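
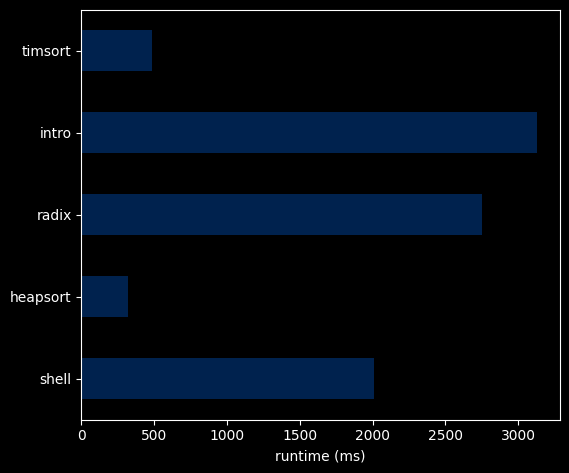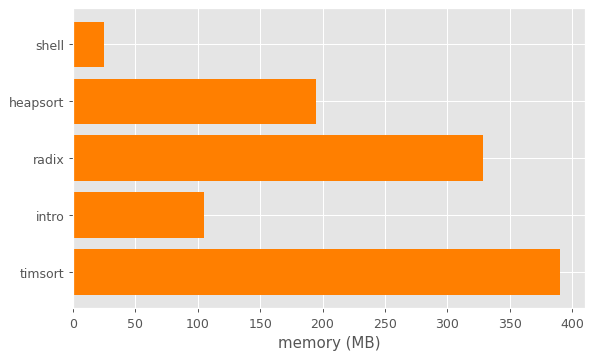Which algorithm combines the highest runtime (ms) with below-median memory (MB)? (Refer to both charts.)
Chart 2 median memory (MB) ≈ 200; below-median algorithms: shell, intro. Among those, intro has the highest runtime (ms) (≈ 3000).

intro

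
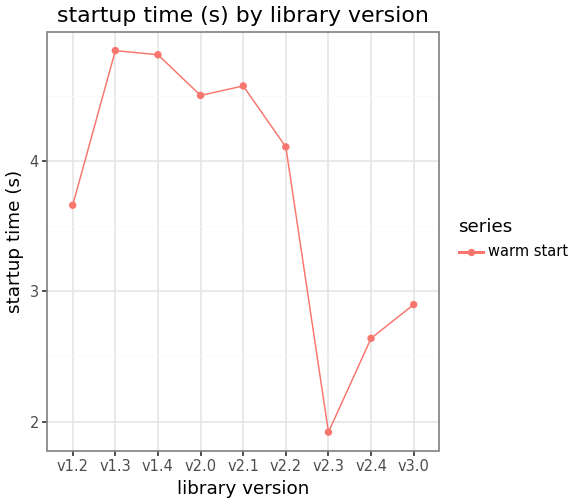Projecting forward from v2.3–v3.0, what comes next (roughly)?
≈ 3.5

Last three: 2.0, 2.5, 3.0 → slope ≈ 0.5/step → next ≈ 3.5.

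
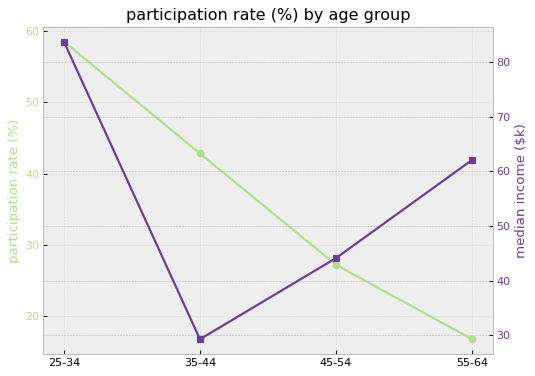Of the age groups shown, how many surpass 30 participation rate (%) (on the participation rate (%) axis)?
Above 30: 25-34, 35-44.

2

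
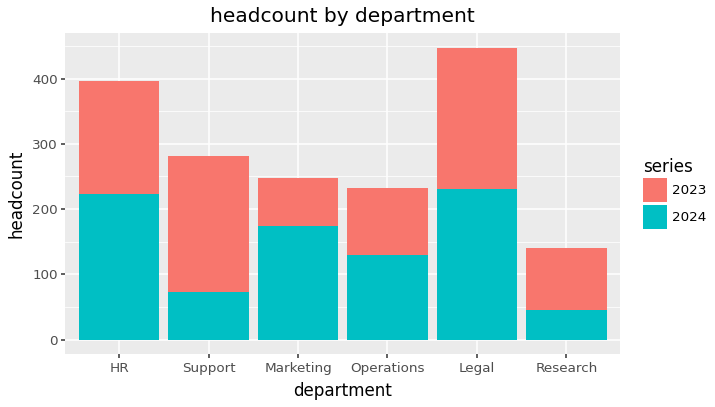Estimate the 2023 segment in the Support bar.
2023 top ≈ 300, bottom ≈ 50; segment ≈ 250.

≈ 250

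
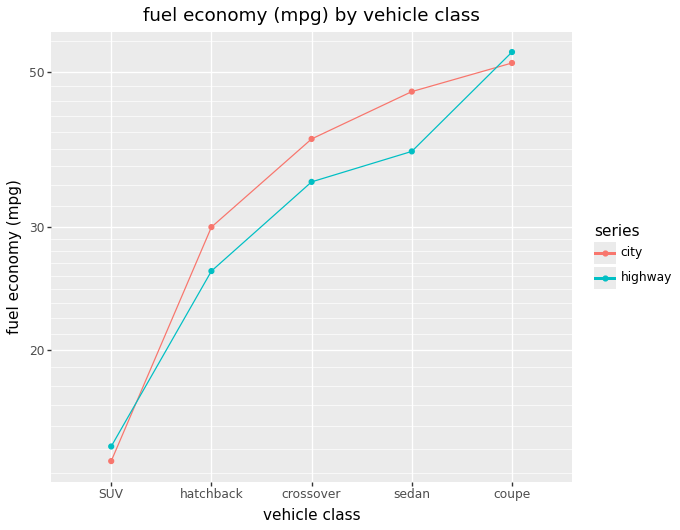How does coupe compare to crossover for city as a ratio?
coupe ≈ 50, crossover ≈ 40; 50/40 ≈ 1.25.

≈ 1.25×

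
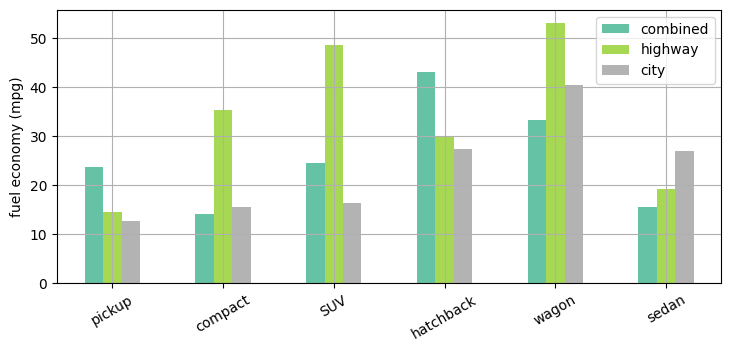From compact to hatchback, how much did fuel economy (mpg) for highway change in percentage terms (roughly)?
compact ≈ 35, hatchback ≈ 30; (30 − 35) / 35 ≈ -14.3%.

≈ -14.3%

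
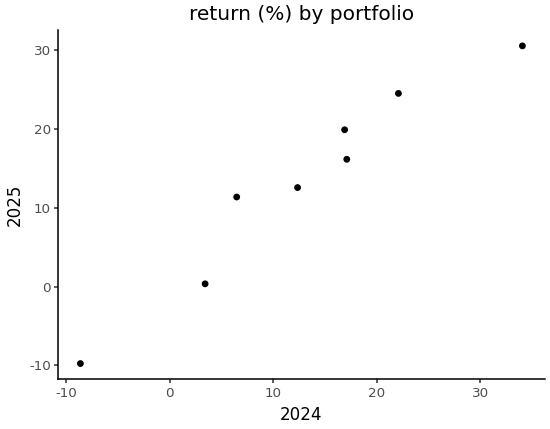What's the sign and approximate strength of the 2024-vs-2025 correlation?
Points are positively correlated; strong (|r| ≈ 1.0).

positive, strong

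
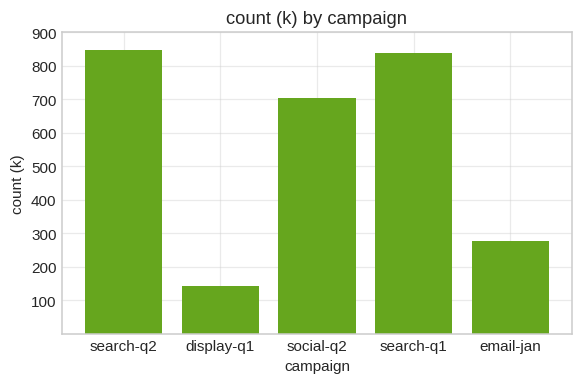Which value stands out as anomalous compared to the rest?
display-q1

display-q1 ≈ 100; the rest sit between ≈ 300 and ≈ 800.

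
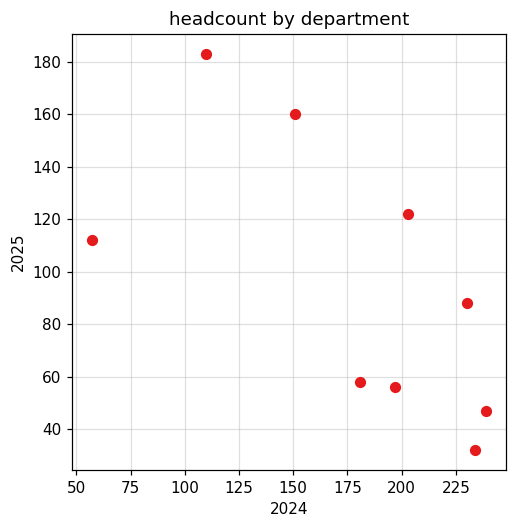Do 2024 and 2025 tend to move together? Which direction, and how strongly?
Points are negatively correlated; moderate (|r| ≈ 0.6).

negative, moderate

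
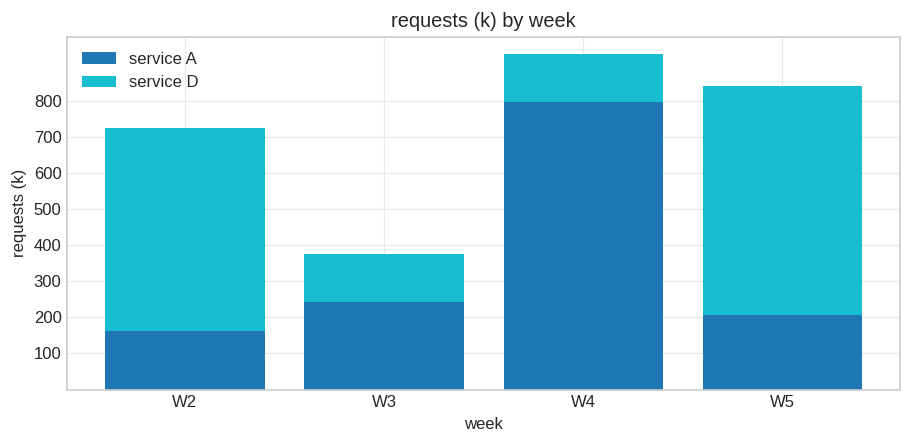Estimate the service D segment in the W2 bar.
service D top ≈ 700, bottom ≈ 200; segment ≈ 500.

≈ 500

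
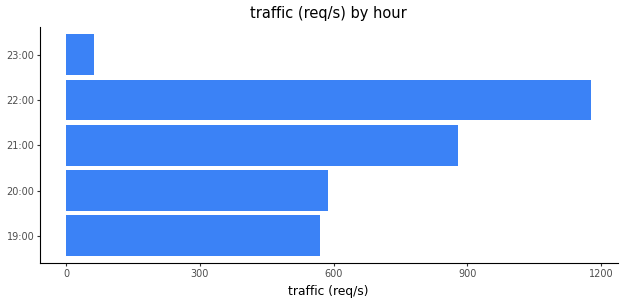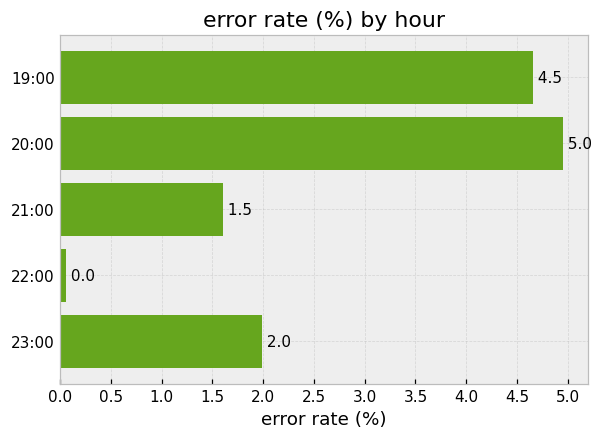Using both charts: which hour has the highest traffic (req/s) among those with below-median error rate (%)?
22:00

Chart 2 median error rate (%) ≈ 2; below-median hours: 21:00, 22:00. Among those, 22:00 has the highest traffic (req/s) (≈ 1200).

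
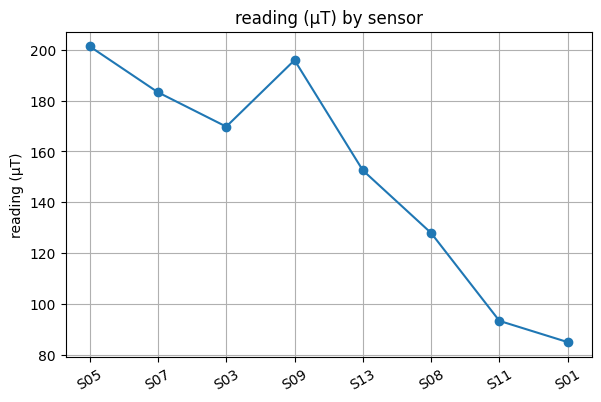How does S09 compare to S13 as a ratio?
S09 ≈ 200, S13 ≈ 150; 200/150 ≈ 1.33.

≈ 1.33×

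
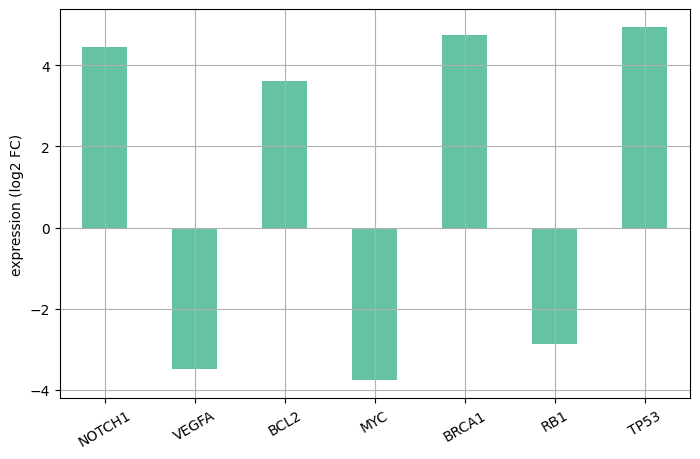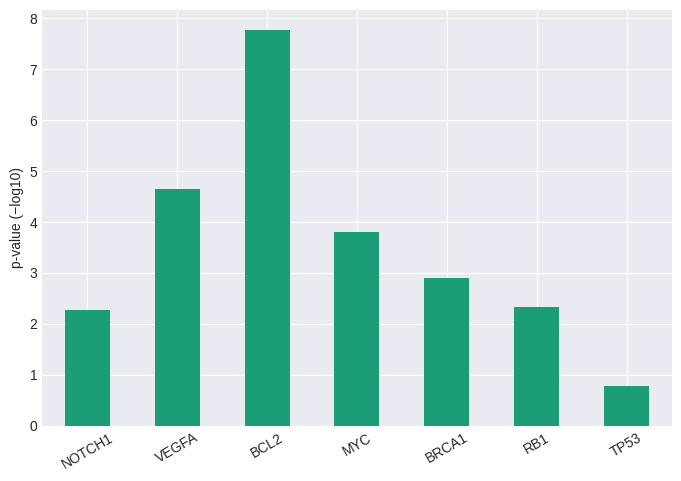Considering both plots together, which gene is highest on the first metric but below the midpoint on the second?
TP53

Chart 2 median p-value (−log10) ≈ 3; below-median genes: NOTCH1, RB1, TP53. Among those, TP53 has the highest expression (log2 FC) (≈ 5).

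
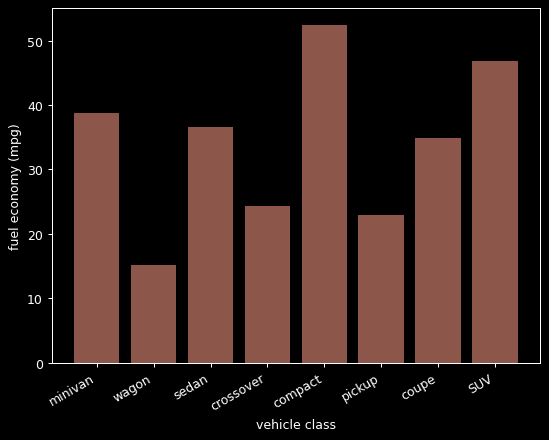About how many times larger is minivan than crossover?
minivan ≈ 40, crossover ≈ 25; 40/25 ≈ 1.6.

≈ 1.6×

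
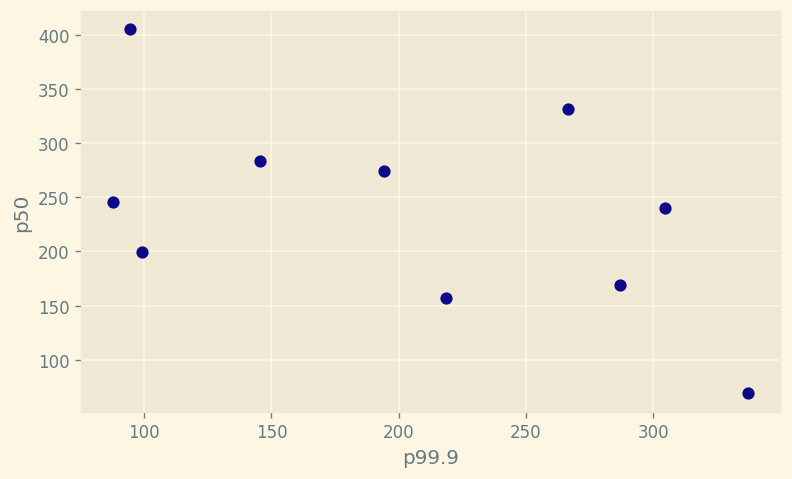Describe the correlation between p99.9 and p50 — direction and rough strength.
negative, moderate

Points are negatively correlated; moderate (|r| ≈ 0.5).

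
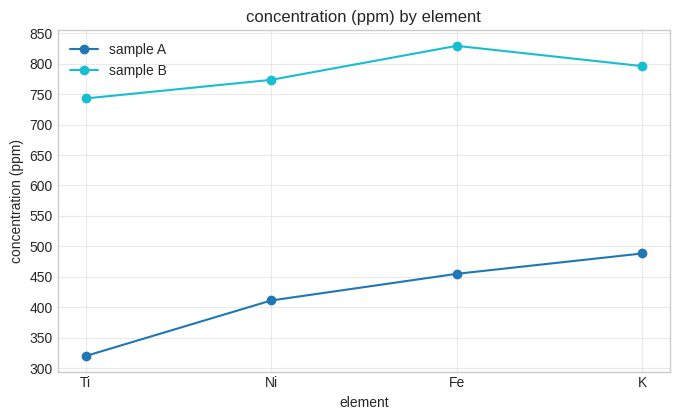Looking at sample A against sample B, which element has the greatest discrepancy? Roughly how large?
Ti, ≈ 450 ppm

Ti: sample A ≈ 300, sample B ≈ 750 → gap ≈ 450. Next-largest (Fe) is only ≈ 400.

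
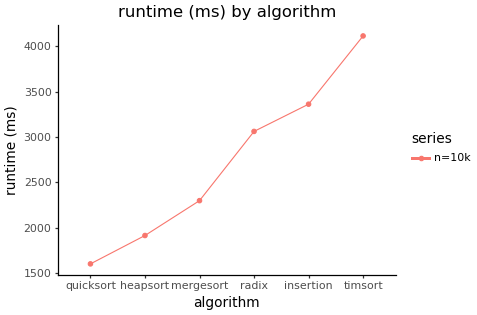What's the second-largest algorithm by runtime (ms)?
insertion

Top 3: timsort ≈ 4000, insertion ≈ 3500, radix ≈ 3000.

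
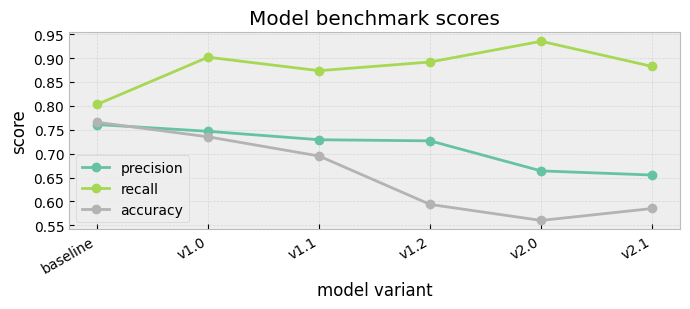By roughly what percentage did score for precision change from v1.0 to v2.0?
≈ -13.3%

v1.0 ≈ 0.75, v2.0 ≈ 0.65; (0.65 − 0.75) / 0.75 ≈ -13.3%.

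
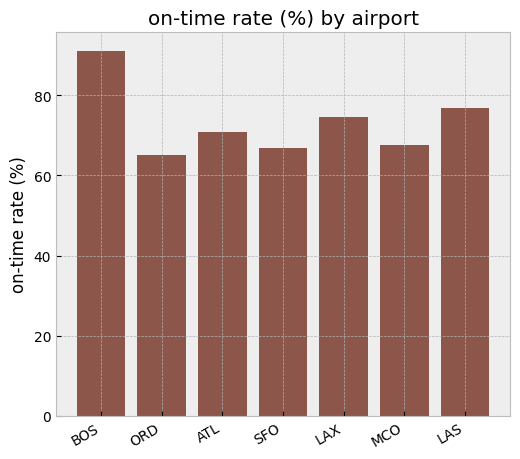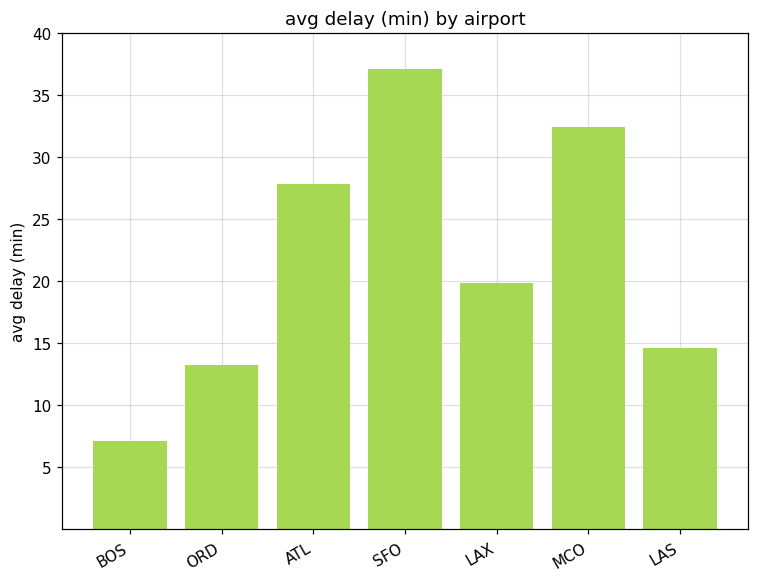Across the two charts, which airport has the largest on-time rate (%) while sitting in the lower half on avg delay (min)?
Chart 2 median avg delay (min) ≈ 20; below-median airports: BOS, ORD, LAS. Among those, BOS has the highest on-time rate (%) (≈ 90).

BOS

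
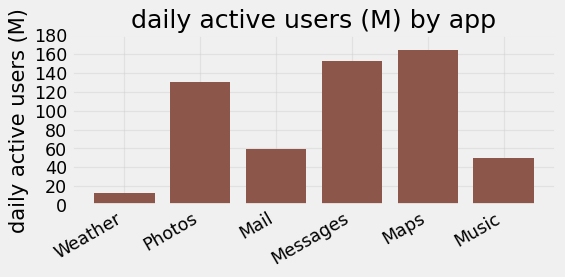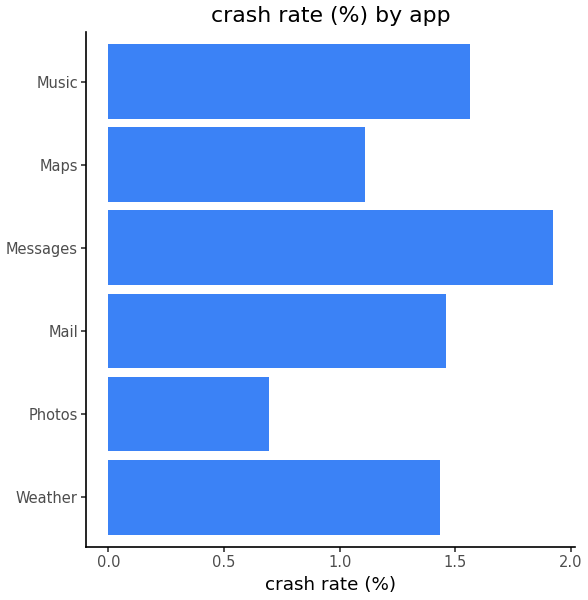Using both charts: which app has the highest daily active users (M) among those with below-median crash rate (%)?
Maps

Chart 2 median crash rate (%) ≈ 1.4; below-median apps: Weather, Photos, Maps. Among those, Maps has the highest daily active users (M) (≈ 160).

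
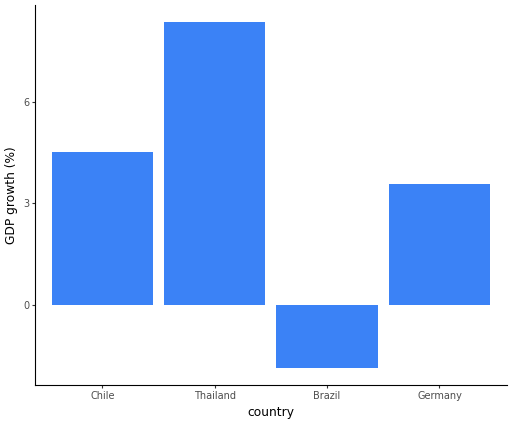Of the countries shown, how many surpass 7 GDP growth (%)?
1

Above 7: Thailand.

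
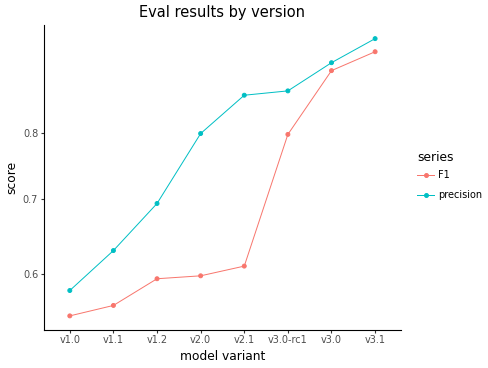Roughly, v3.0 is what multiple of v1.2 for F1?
≈ 1.5×

v3.0 ≈ 0.90, v1.2 ≈ 0.60; 0.90/0.60 ≈ 1.5.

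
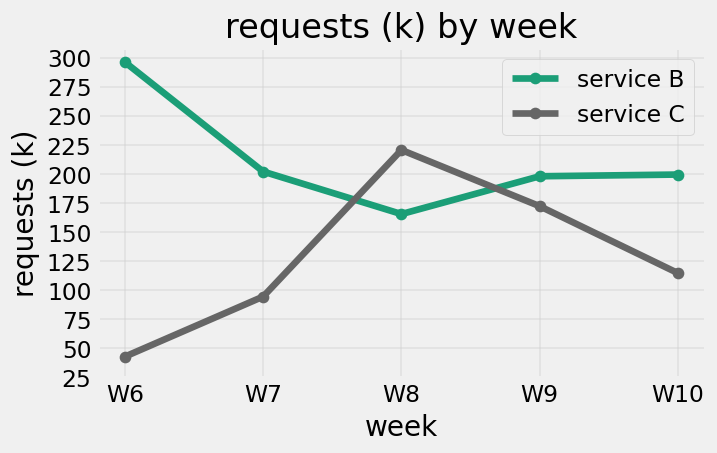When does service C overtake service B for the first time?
W8

W7: service C ≈ 100 vs service B ≈ 200 (not yet); W8: service C ≈ 225 vs service B ≈ 175 (first crossover).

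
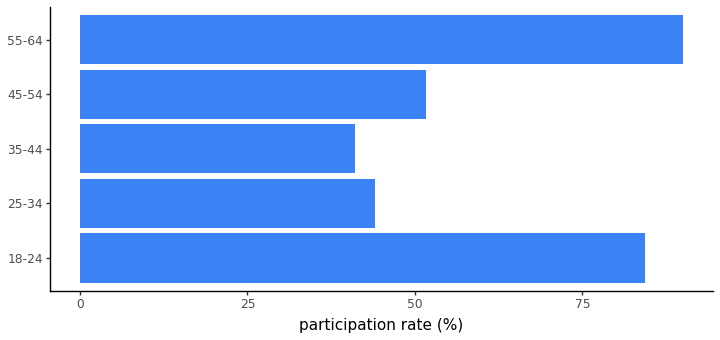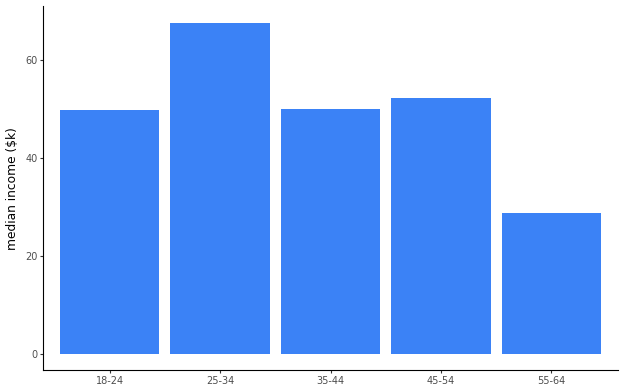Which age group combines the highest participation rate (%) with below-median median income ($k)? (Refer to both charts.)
Chart 2 median median income ($k) ≈ 50; below-median age groups: 18-24, 55-64. Among those, 55-64 has the highest participation rate (%) (≈ 90).

55-64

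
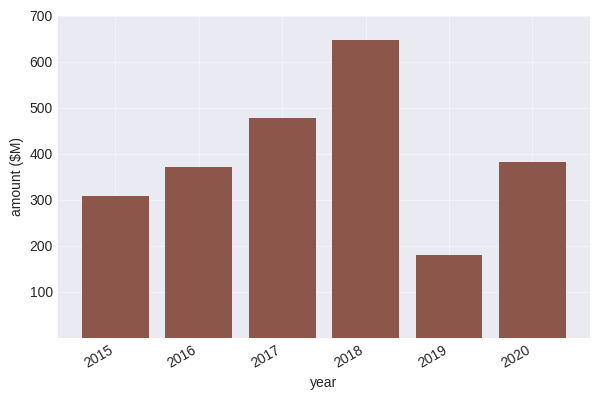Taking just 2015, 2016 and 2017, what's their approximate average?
≈ 400

(300 + 400 + 500) / 3 ≈ 400.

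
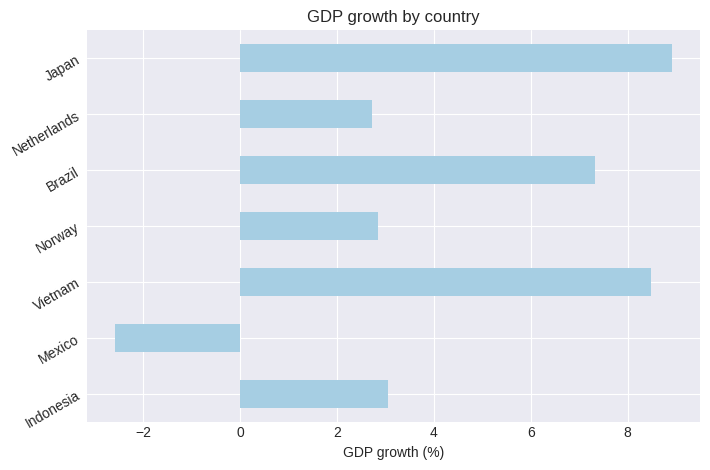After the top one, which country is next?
Top 3: Japan ≈ 9, Vietnam ≈ 8, Brazil ≈ 7.

Vietnam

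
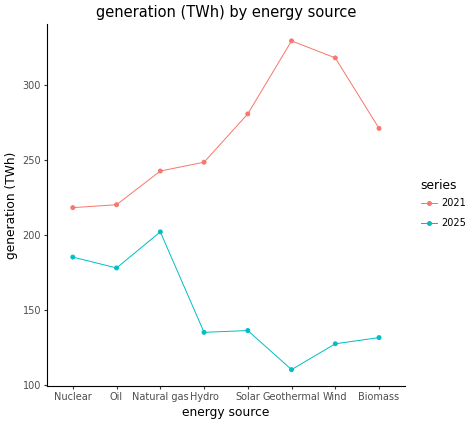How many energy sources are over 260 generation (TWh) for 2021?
4

Above 260: Solar, Geothermal, Wind, Biomass.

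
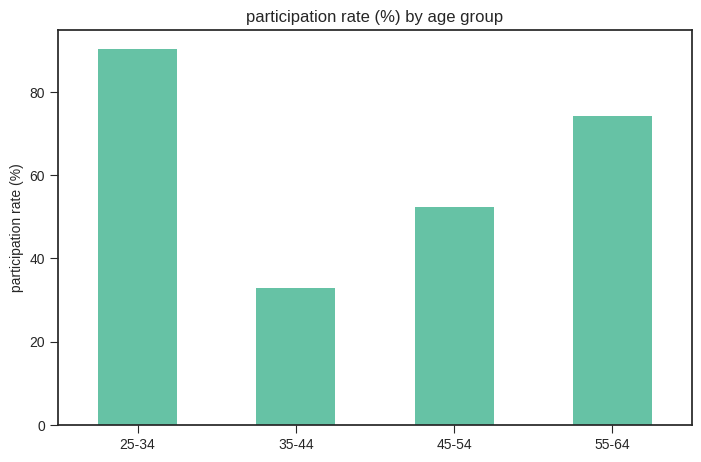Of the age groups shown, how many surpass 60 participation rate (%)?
2

Above 60: 25-34, 55-64.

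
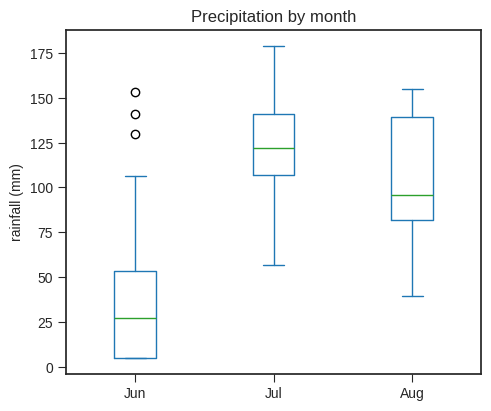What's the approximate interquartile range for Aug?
≈ 60

Q3 ≈ 140, Q1 ≈ 80; IQR ≈ 60.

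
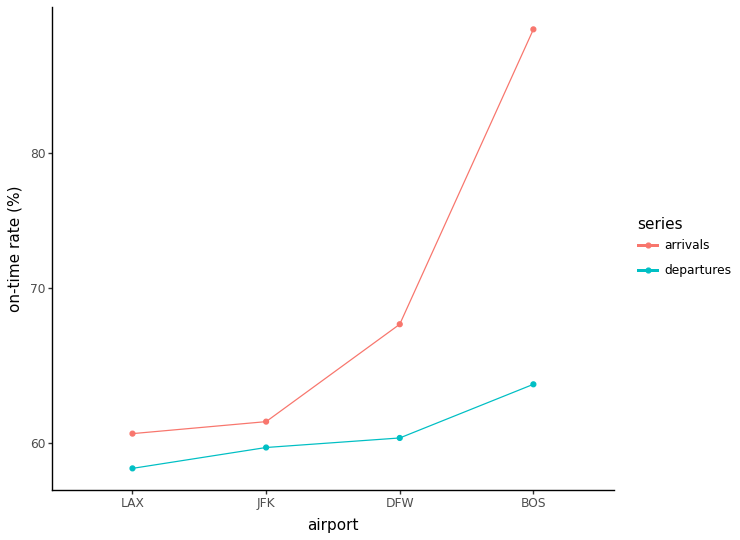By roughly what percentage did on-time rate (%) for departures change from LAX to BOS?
≈ +8.3%

LAX ≈ 60, BOS ≈ 65; (65 − 60) / 60 ≈ +8.3%.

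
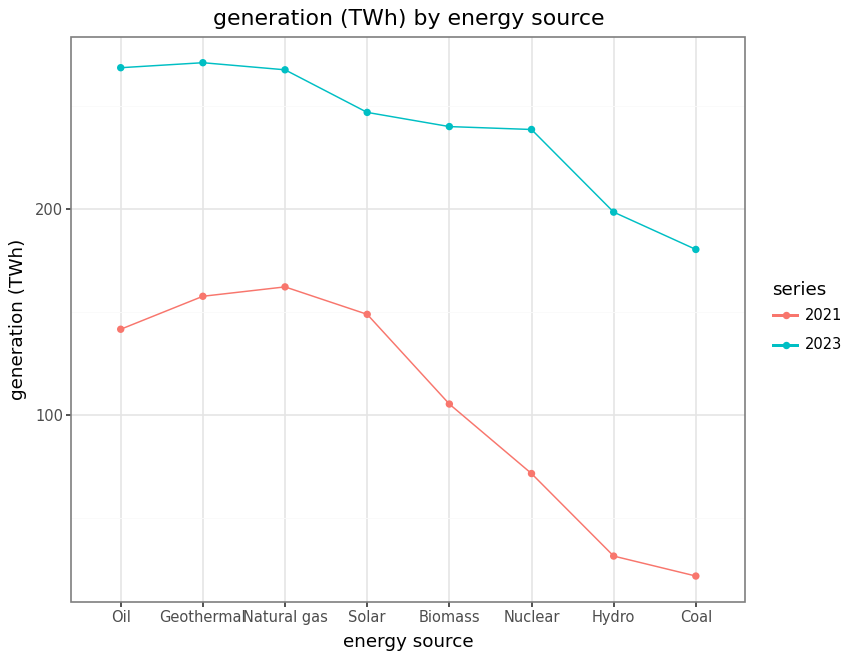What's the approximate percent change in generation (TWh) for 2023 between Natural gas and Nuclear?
≈ -9.1%

Natural gas ≈ 275, Nuclear ≈ 250; (250 − 275) / 275 ≈ -9.1%.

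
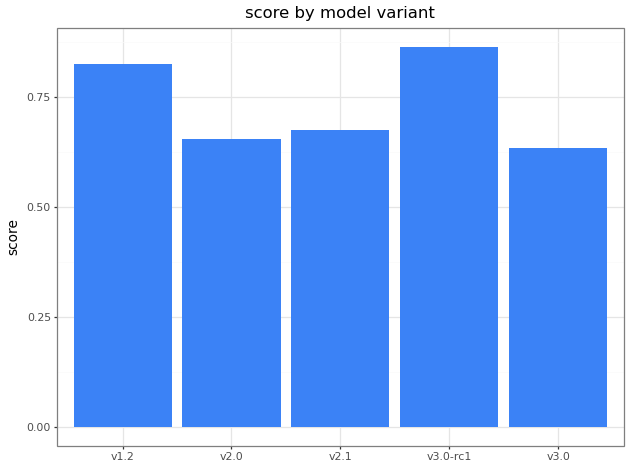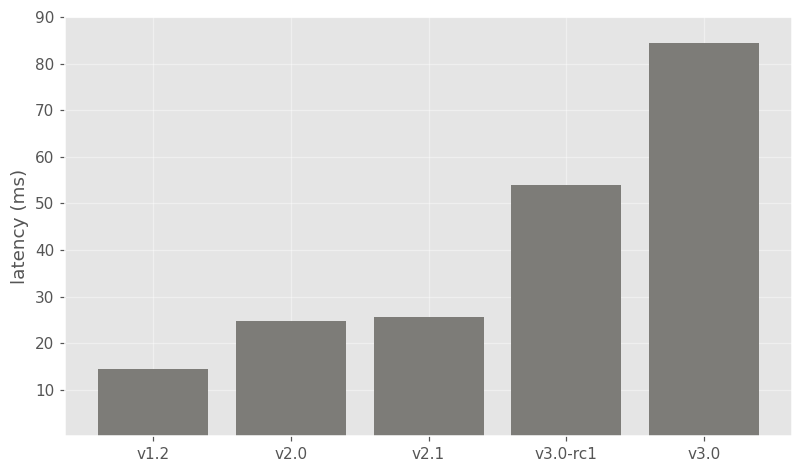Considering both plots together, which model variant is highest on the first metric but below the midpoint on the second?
Chart 2 median latency (ms) ≈ 30; below-median model variants: v1.2, v2.0. Among those, v1.2 has the highest score (≈ 0.8).

v1.2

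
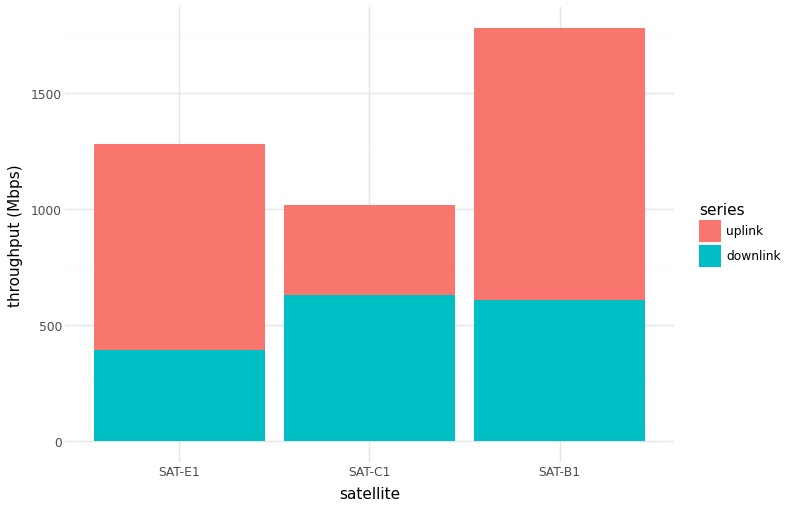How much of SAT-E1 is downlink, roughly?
downlink top ≈ 400, bottom ≈ 0; segment ≈ 400.

≈ 400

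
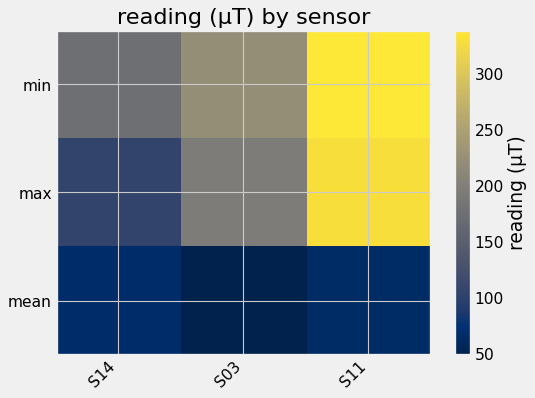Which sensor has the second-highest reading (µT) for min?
S03

Top 3 for min: S11 ≈ 350, S03 ≈ 225, S14 ≈ 175.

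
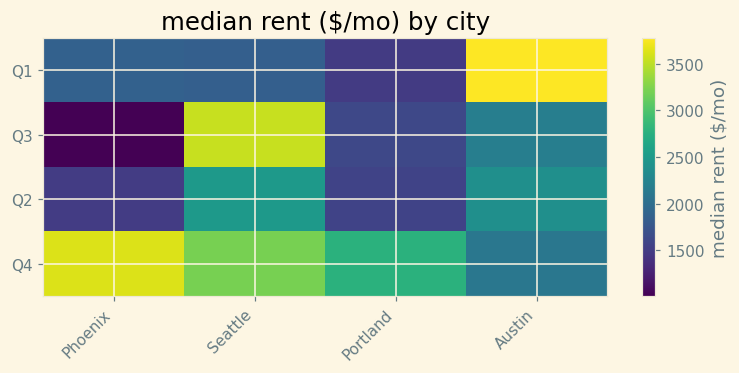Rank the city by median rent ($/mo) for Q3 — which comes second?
Austin

Top 3 for Q3: Seattle ≈ 3500, Austin ≈ 2000, Portland ≈ 1500.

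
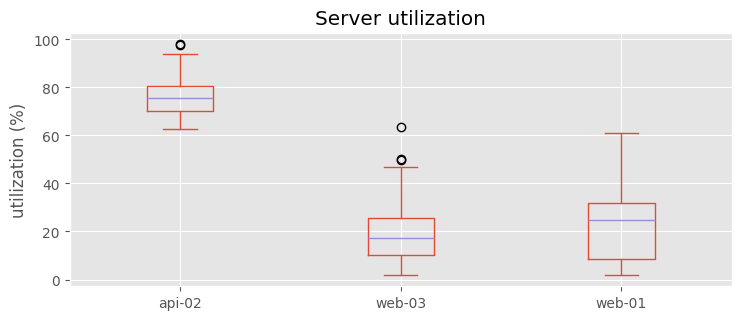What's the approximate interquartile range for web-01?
≈ 20

Q3 ≈ 30, Q1 ≈ 10; IQR ≈ 20.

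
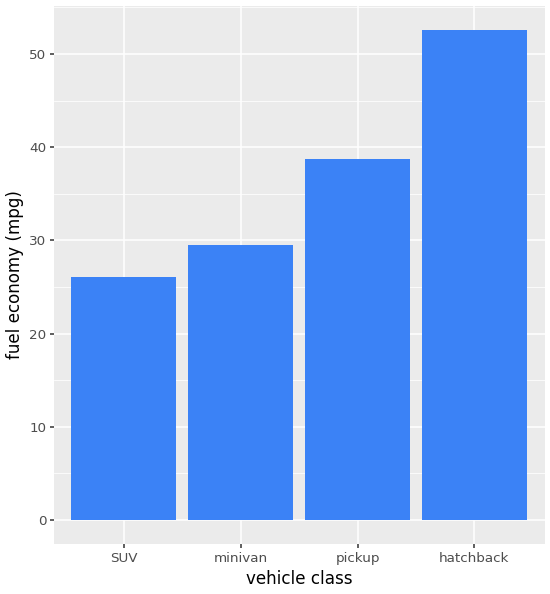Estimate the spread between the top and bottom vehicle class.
Max hatchback ≈ 55, min SUV ≈ 25; range ≈ 30.

≈ 30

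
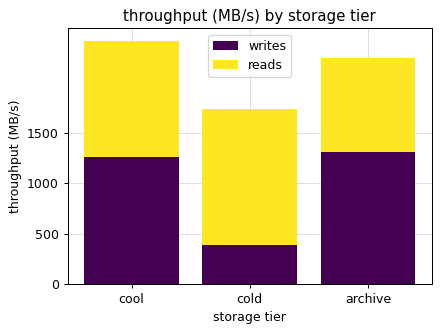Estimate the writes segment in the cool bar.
≈ 1500

writes top ≈ 1500, bottom ≈ 0; segment ≈ 1500.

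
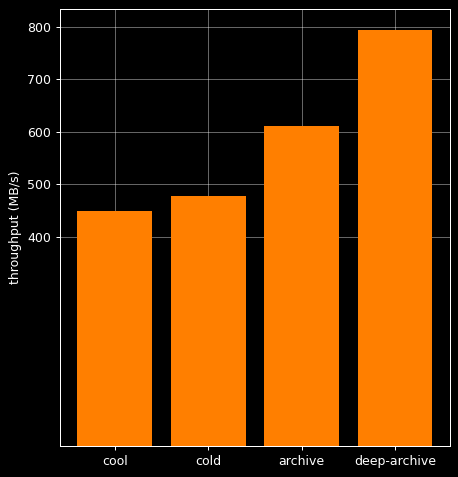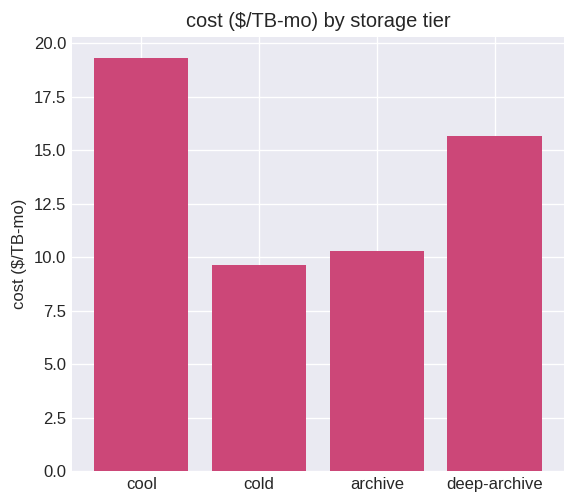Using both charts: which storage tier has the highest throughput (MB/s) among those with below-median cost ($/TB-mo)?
archive

Chart 2 median cost ($/TB-mo) ≈ 12; below-median storage tiers: cold, archive. Among those, archive has the highest throughput (MB/s) (≈ 600).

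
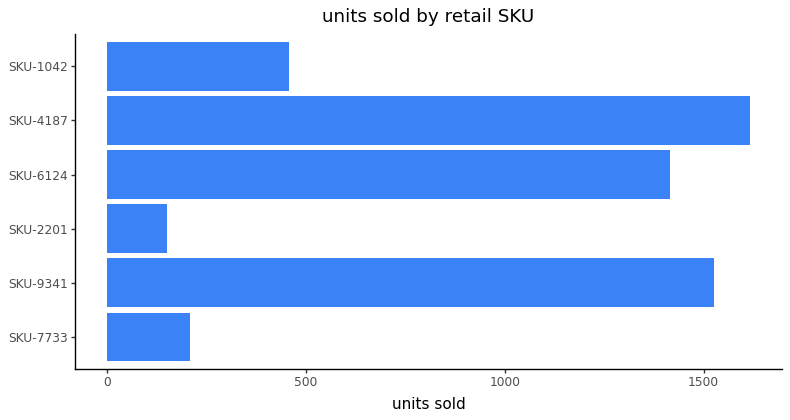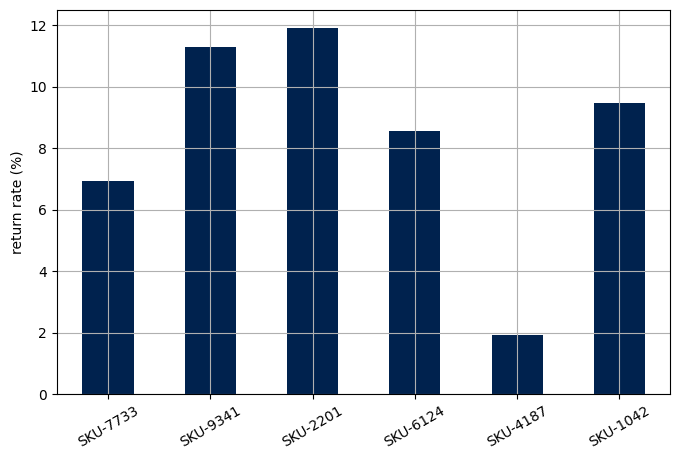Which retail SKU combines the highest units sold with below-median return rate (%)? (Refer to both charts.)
Chart 2 median return rate (%) ≈ 10; below-median retail SKUs: SKU-7733, SKU-6124, SKU-4187. Among those, SKU-4187 has the highest units sold (≈ 1600).

SKU-4187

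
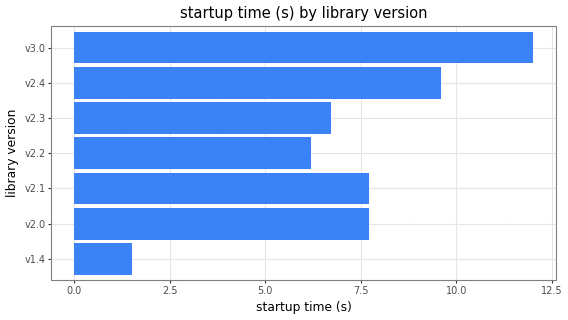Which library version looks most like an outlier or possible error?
v1.4 ≈ 2; the rest sit between ≈ 6 and ≈ 12.

v1.4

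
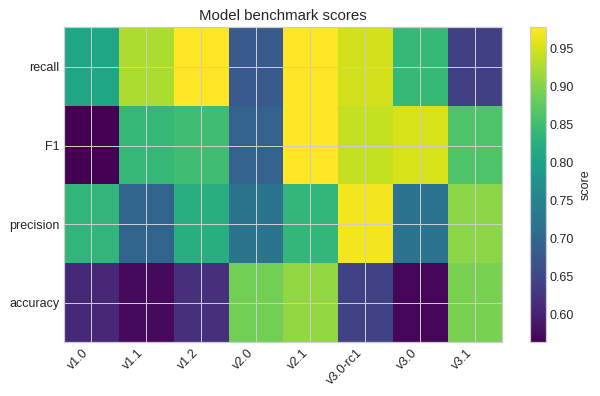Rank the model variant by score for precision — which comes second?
Top 3 for precision: v3.0-rc1 ≈ 0.95, v3.1 ≈ 0.90, v2.1 ≈ 0.85.

v3.1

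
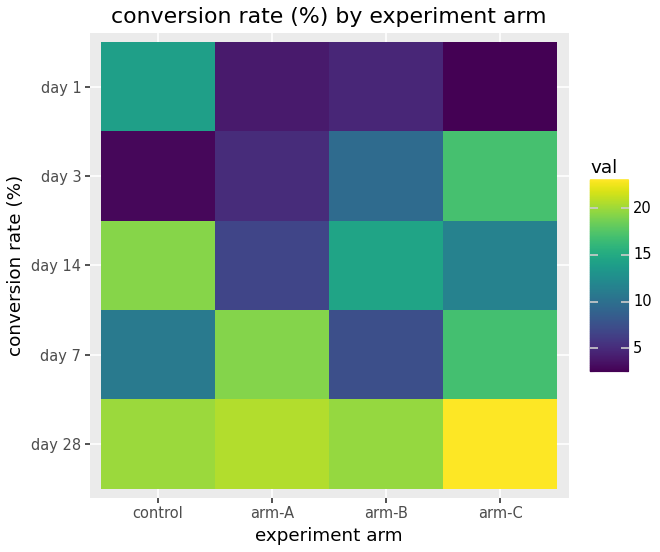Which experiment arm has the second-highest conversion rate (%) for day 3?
arm-B

Top 3 for day 3: arm-C ≈ 18, arm-B ≈ 10, arm-A ≈ 4.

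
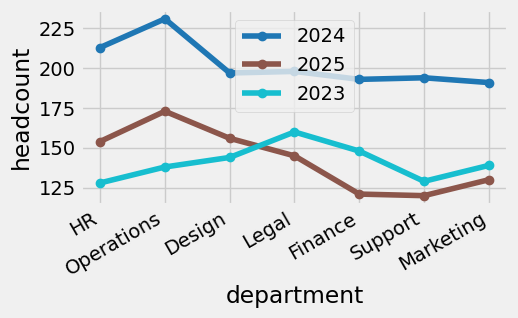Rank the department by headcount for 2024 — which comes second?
HR

Top 3 for 2024: Operations ≈ 230, HR ≈ 210, Legal ≈ 200.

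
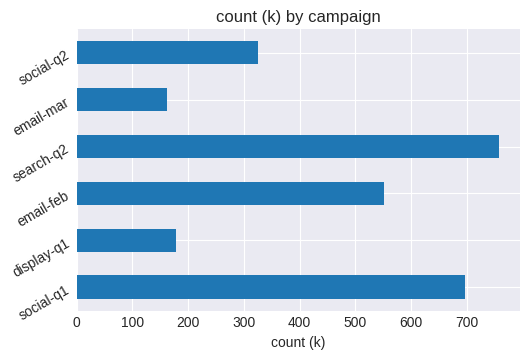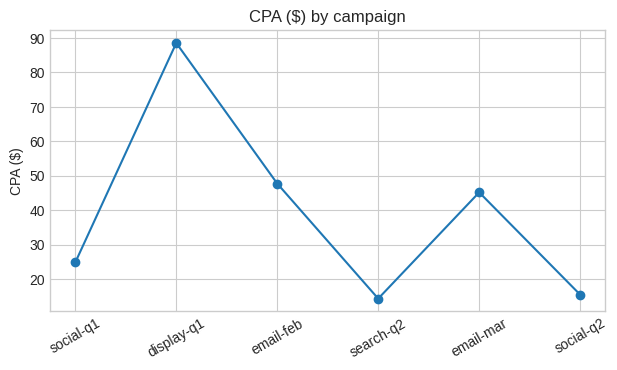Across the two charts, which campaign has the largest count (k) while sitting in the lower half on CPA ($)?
Chart 2 median CPA ($) ≈ 40; below-median campaigns: social-q1, search-q2, social-q2. Among those, search-q2 has the highest count (k) (≈ 800).

search-q2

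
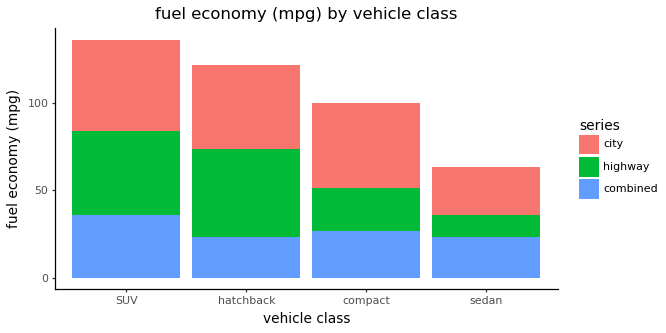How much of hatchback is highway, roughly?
≈ 60

highway top ≈ 80, bottom ≈ 20; segment ≈ 60.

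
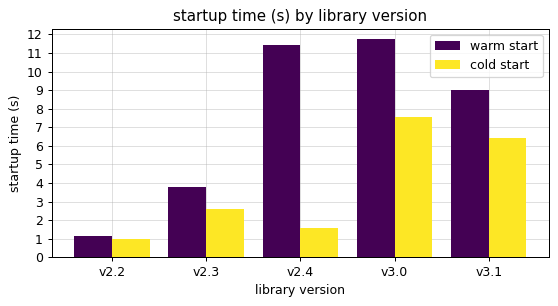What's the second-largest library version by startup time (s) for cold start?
v3.1

Top 3 for cold start: v3.0 ≈ 8, v3.1 ≈ 6, v2.3 ≈ 3.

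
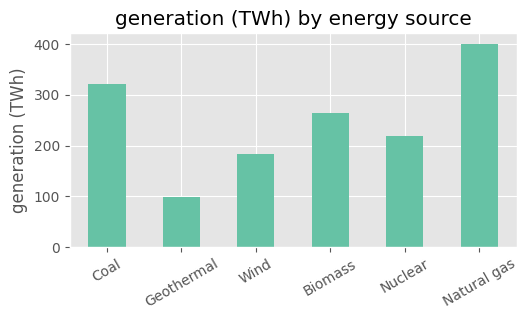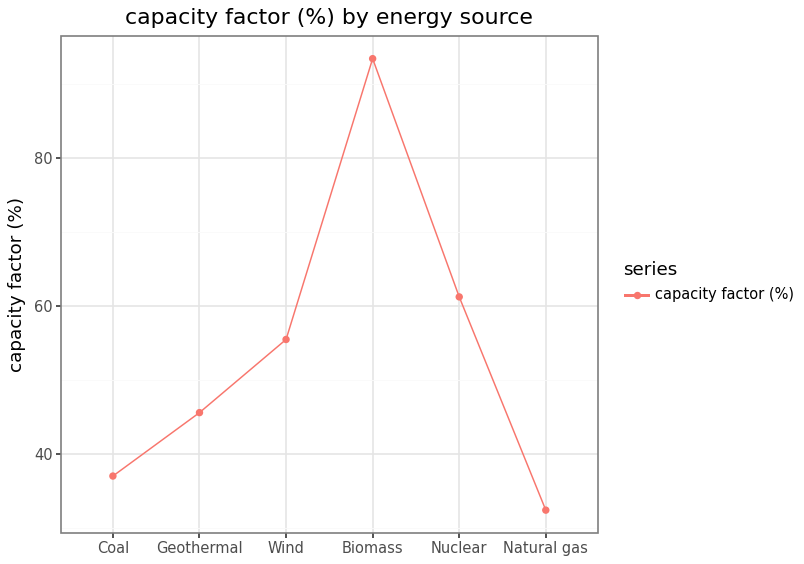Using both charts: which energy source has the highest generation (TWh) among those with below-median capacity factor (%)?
Natural gas

Chart 2 median capacity factor (%) ≈ 50; below-median energy sources: Coal, Geothermal, Natural gas. Among those, Natural gas has the highest generation (TWh) (≈ 400).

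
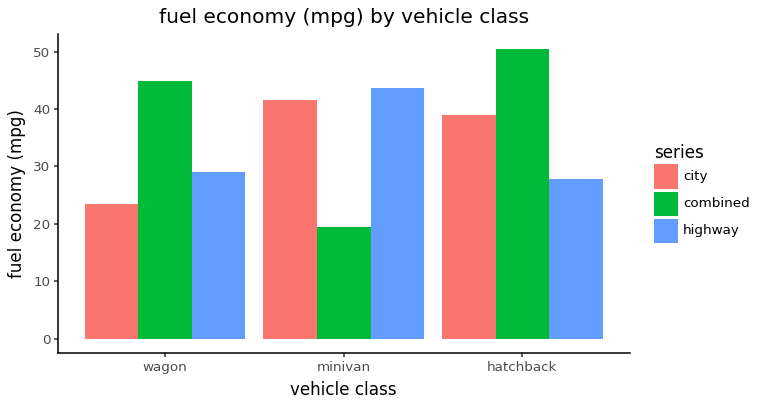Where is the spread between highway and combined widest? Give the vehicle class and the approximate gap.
minivan: highway ≈ 45, combined ≈ 20 → gap ≈ 25. Next-largest (hatchback) is only ≈ 20.

minivan, ≈ 25 mpg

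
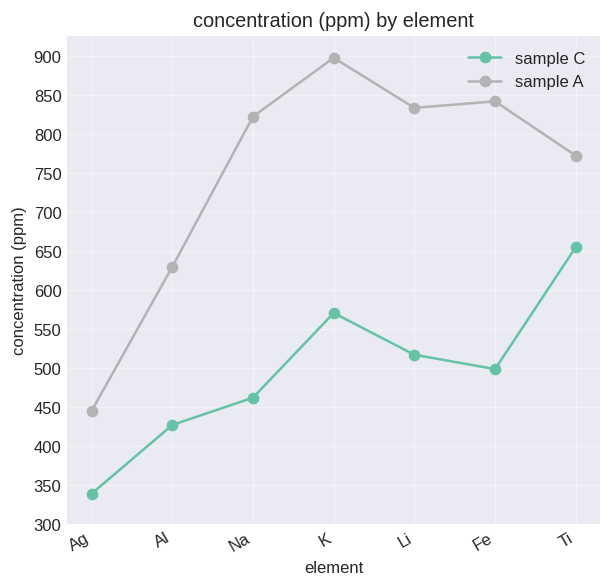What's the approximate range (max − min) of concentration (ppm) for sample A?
Max K ≈ 900, min Ag ≈ 450; range ≈ 450.

≈ 450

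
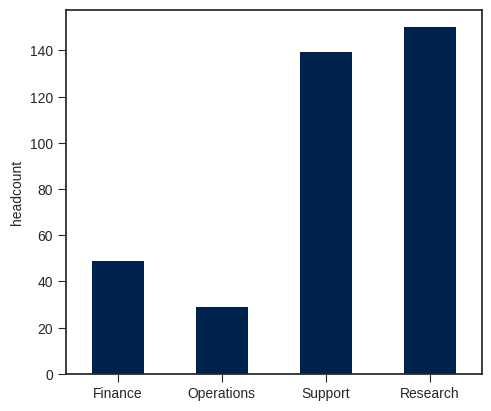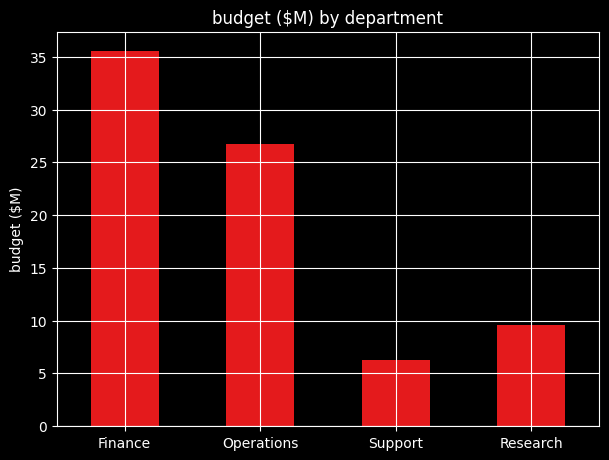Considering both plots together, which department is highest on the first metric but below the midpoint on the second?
Research

Chart 2 median budget ($M) ≈ 20; below-median departments: Support, Research. Among those, Research has the highest headcount (≈ 160).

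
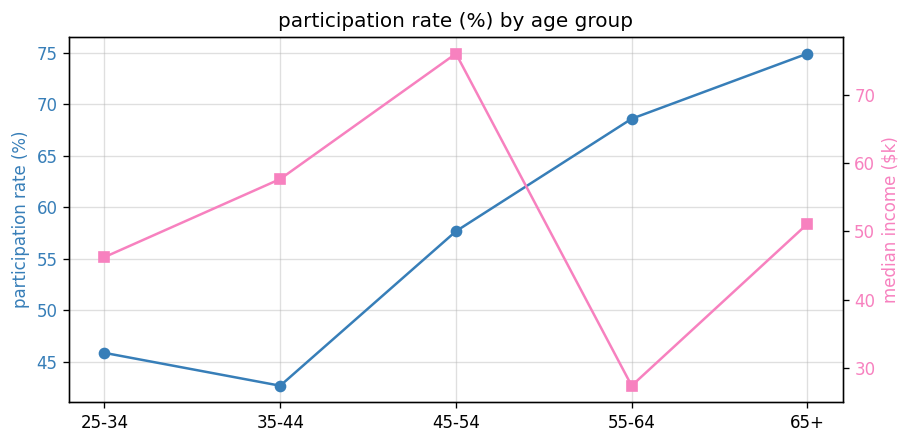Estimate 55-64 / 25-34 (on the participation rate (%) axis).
≈ 1.56×

55-64 ≈ 70, 25-34 ≈ 45; 70/45 ≈ 1.56.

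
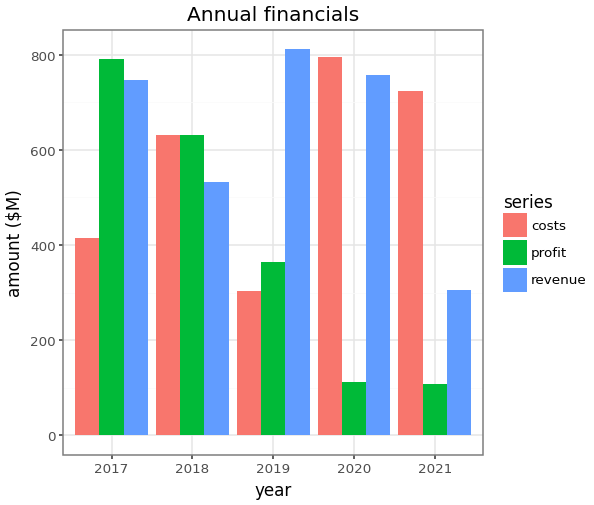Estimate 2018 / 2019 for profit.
2018 ≈ 600, 2019 ≈ 400; 600/400 ≈ 1.5.

≈ 1.5×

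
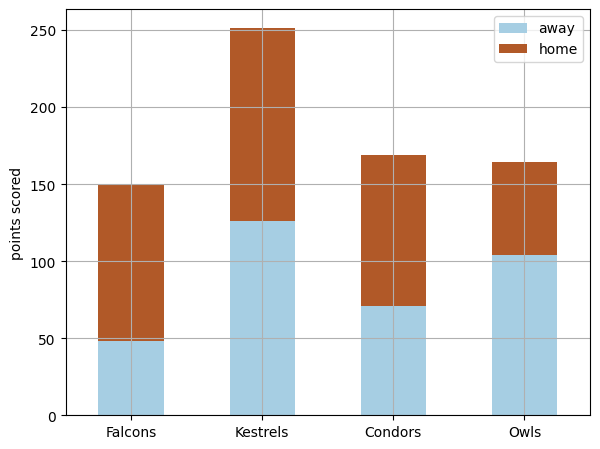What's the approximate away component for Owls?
away top ≈ 100, bottom ≈ 0; segment ≈ 100.

≈ 100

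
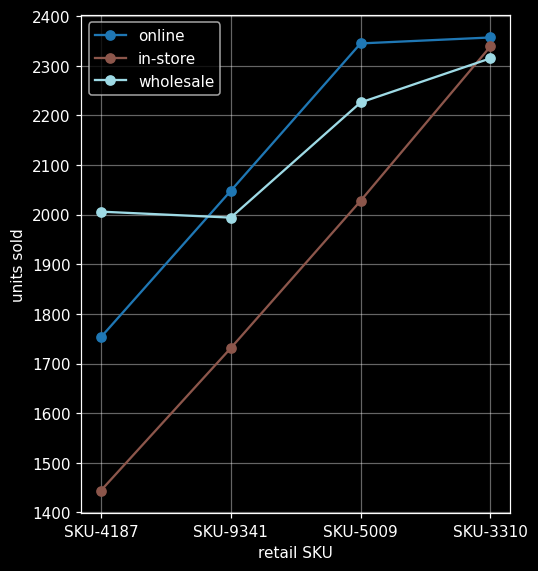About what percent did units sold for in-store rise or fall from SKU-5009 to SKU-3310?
SKU-5009 ≈ 2000, SKU-3310 ≈ 2300; (2300 − 2000) / 2000 ≈ +15%.

≈ +15%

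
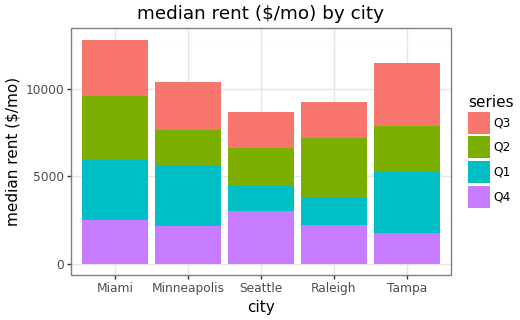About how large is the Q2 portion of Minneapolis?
Q2 top ≈ 8000, bottom ≈ 6000; segment ≈ 2000.

≈ 2000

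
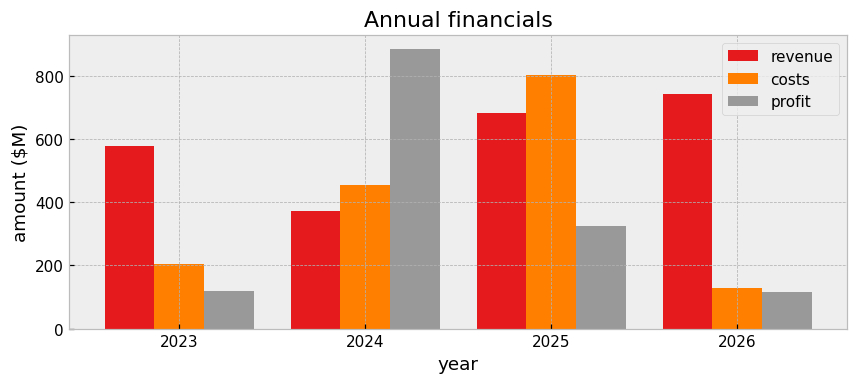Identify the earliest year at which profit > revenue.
2023: profit ≈ 100 vs revenue ≈ 600 (not yet); 2024: profit ≈ 900 vs revenue ≈ 400 (first crossover).

2024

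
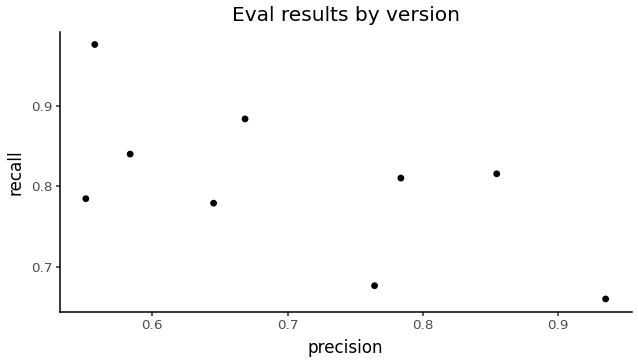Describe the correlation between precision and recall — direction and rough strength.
negative, moderate

Points are negatively correlated; moderate (|r| ≈ 0.6).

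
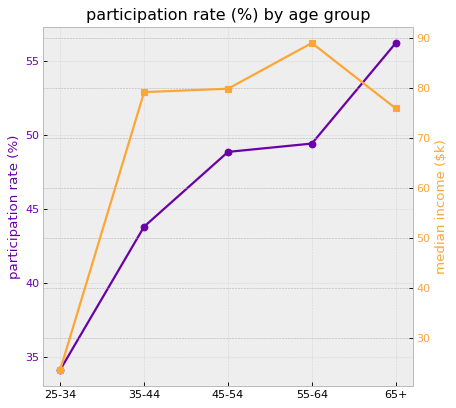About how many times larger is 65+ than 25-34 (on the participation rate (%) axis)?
65+ ≈ 56, 25-34 ≈ 34; 56/34 ≈ 1.65.

≈ 1.65×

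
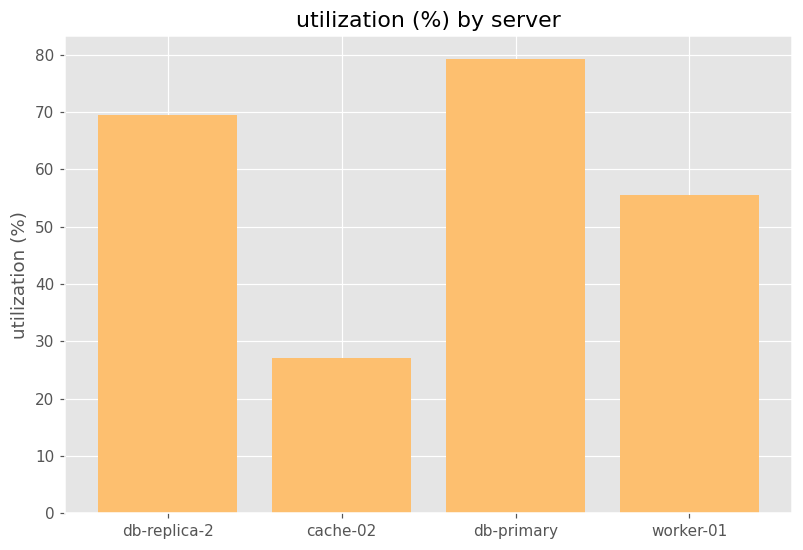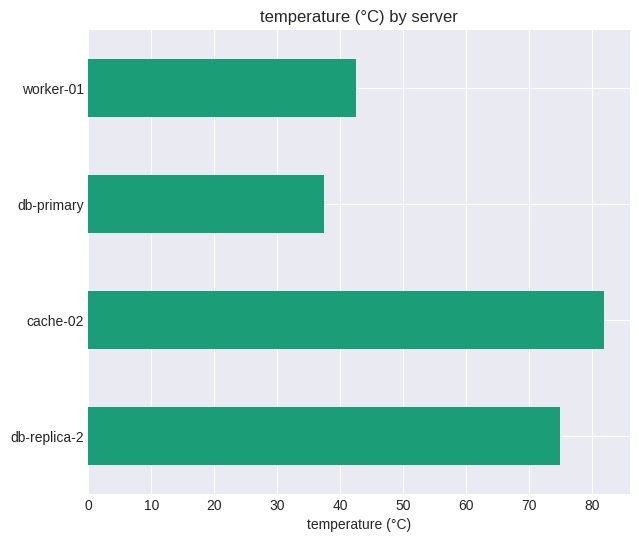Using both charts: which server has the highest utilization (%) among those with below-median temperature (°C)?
db-primary

Chart 2 median temperature (°C) ≈ 60; below-median servers: db-primary, worker-01. Among those, db-primary has the highest utilization (%) (≈ 80).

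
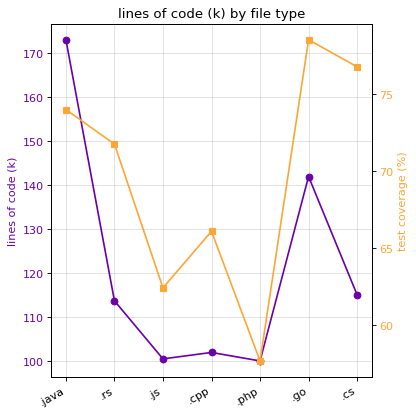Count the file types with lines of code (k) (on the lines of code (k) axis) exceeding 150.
Above 150: .java.

1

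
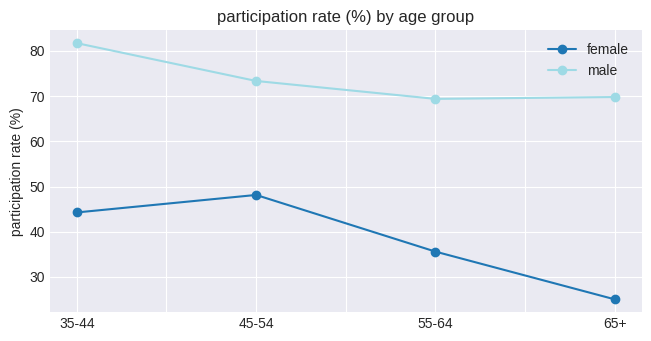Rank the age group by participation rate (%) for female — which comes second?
Top 3 for female: 45-54 ≈ 50, 35-44 ≈ 45, 55-64 ≈ 35.

35-44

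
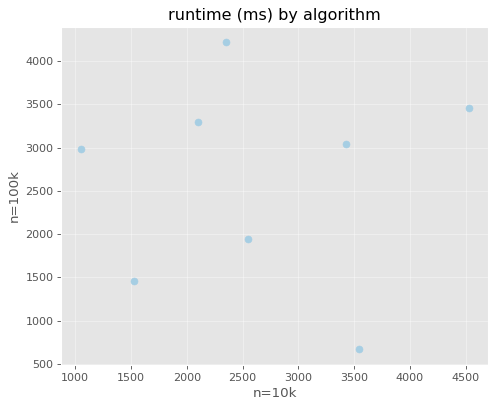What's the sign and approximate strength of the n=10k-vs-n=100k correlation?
Points are roughly uncorrelated; weak (|r| ≈ 0.0).

no clear correlation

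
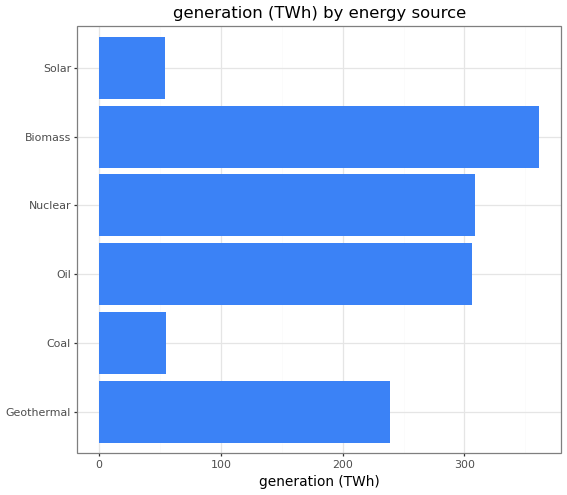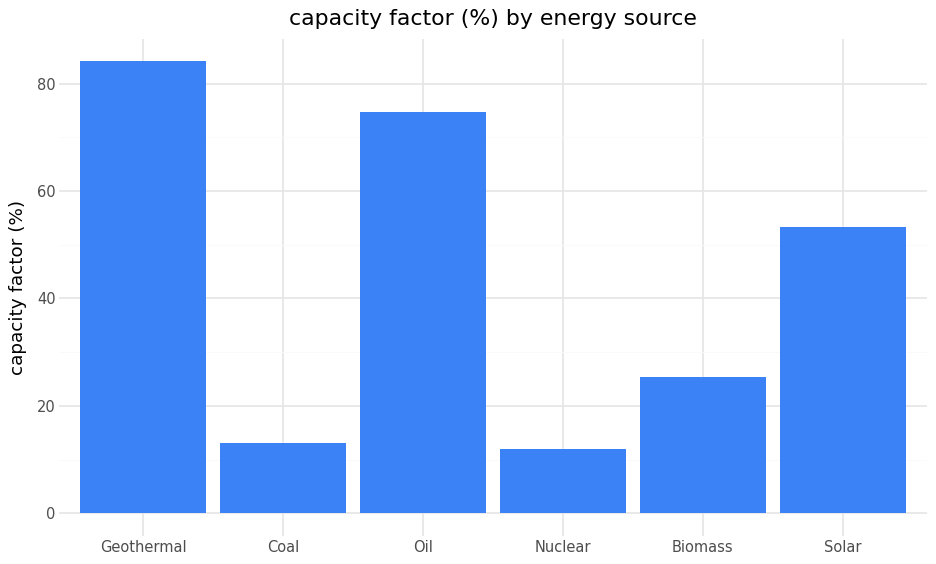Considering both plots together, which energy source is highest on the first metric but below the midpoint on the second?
Biomass

Chart 2 median capacity factor (%) ≈ 40; below-median energy sources: Coal, Nuclear, Biomass. Among those, Biomass has the highest generation (TWh) (≈ 350).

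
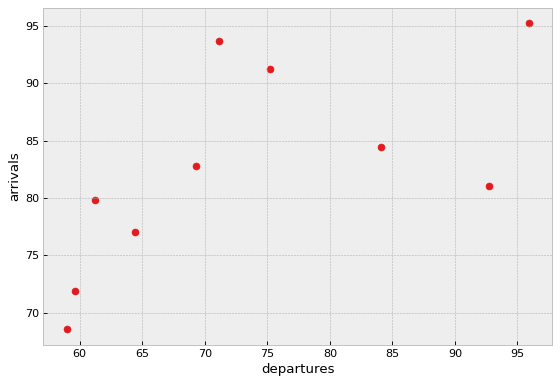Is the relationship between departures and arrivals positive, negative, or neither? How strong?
Points are positively correlated; moderate (|r| ≈ 0.6).

positive, moderate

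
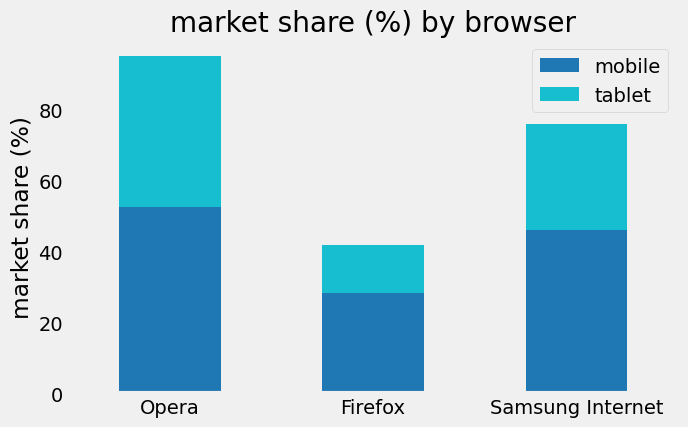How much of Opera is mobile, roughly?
≈ 50

mobile top ≈ 50, bottom ≈ 0; segment ≈ 50.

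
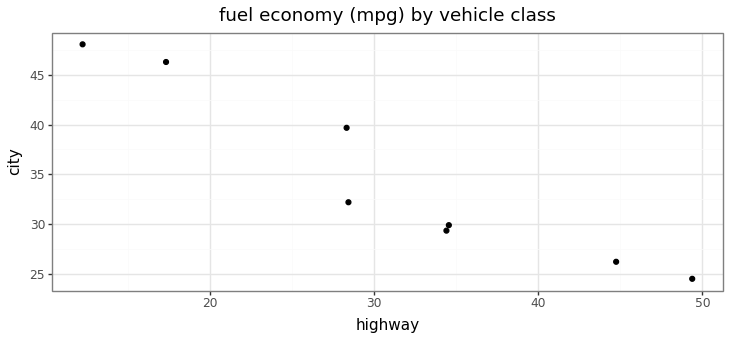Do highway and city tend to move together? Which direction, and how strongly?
negative, strong

Points are negatively correlated; strong (|r| ≈ 1.0).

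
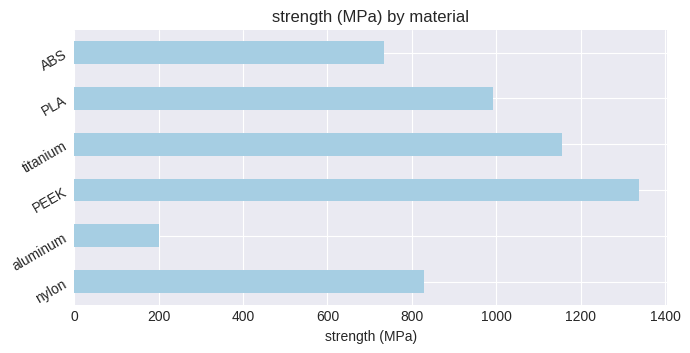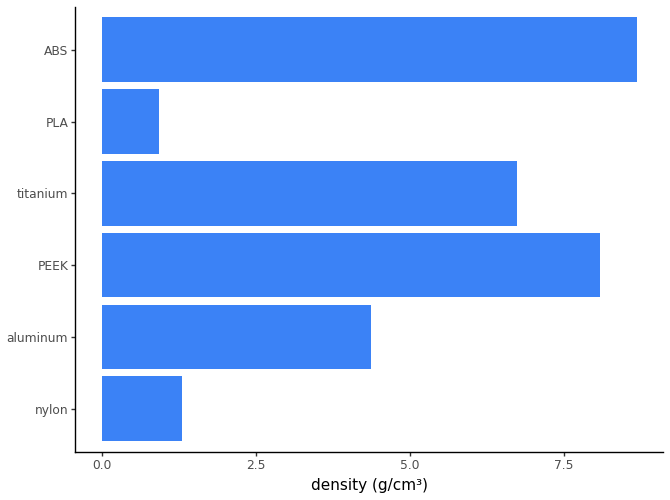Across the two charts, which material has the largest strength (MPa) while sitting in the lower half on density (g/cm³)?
Chart 2 median density (g/cm³) ≈ 6; below-median materials: nylon, aluminum, PLA. Among those, PLA has the highest strength (MPa) (≈ 1000).

PLA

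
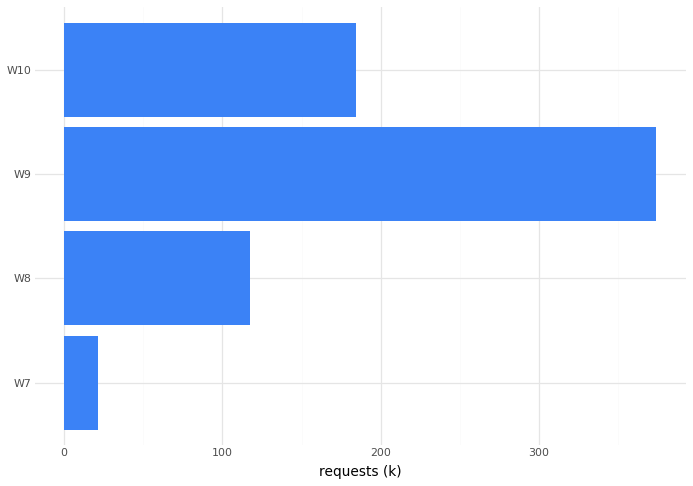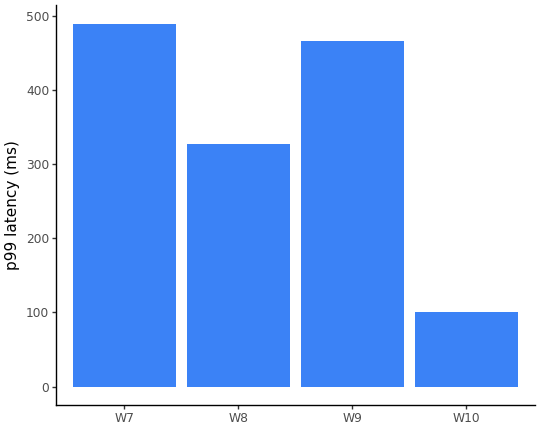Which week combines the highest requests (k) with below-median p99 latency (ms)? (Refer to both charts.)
W10

Chart 2 median p99 latency (ms) ≈ 400; below-median weeks: W8, W10. Among those, W10 has the highest requests (k) (≈ 200).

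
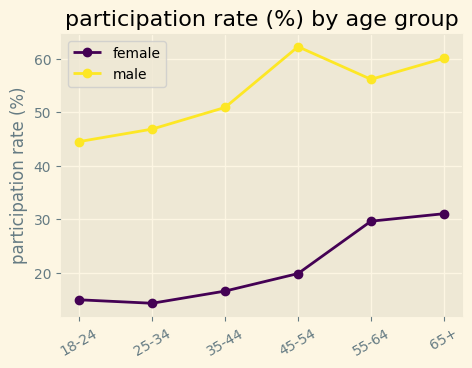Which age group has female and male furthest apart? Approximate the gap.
45-54, ≈ 40 %

45-54: female ≈ 20, male ≈ 60 → gap ≈ 40. Next-largest (35-44) is only ≈ 35.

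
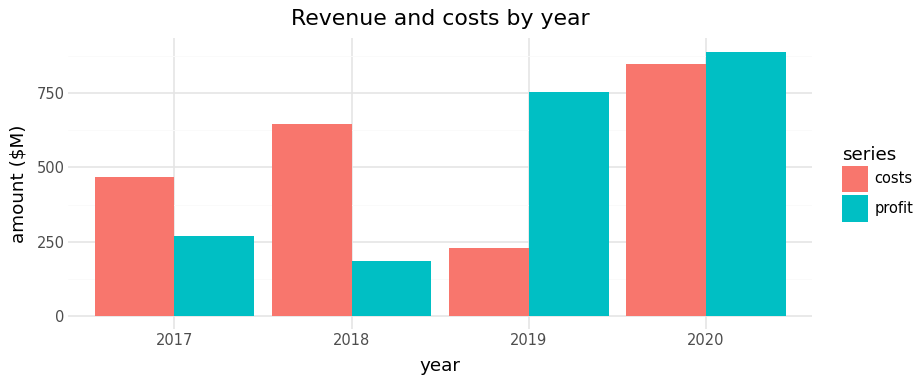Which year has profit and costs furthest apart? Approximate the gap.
2019: profit ≈ 800, costs ≈ 200 → gap ≈ 600. Next-largest (2018) is only ≈ 400.

2019, ≈ 600 $M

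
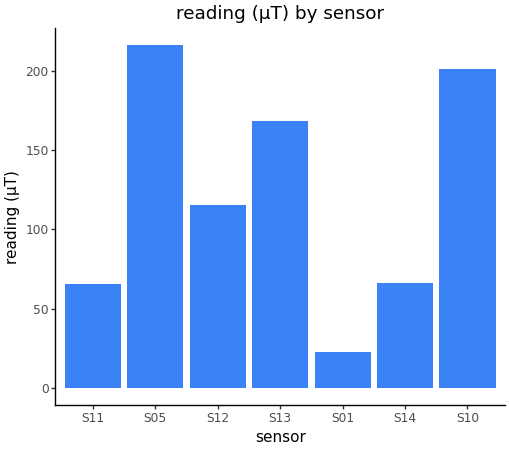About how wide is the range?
Max S05 ≈ 220, min S01 ≈ 20; range ≈ 200.

≈ 200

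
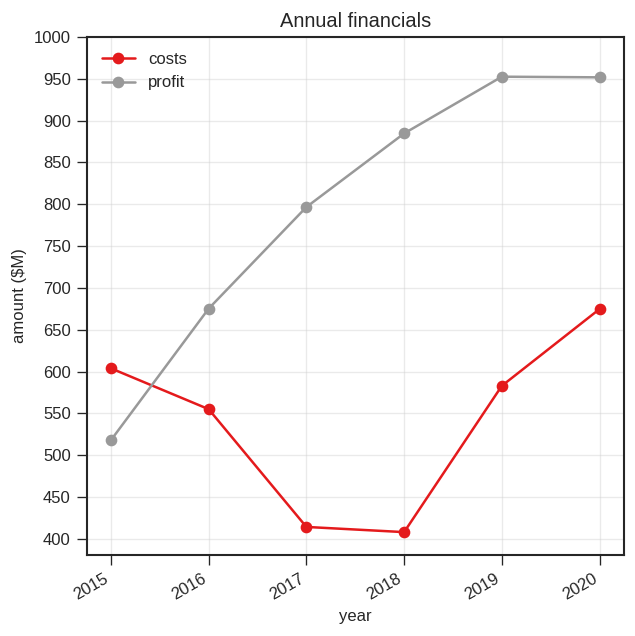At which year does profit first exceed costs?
2016

2015: profit ≈ 500 vs costs ≈ 600 (not yet); 2016: profit ≈ 700 vs costs ≈ 550 (first crossover).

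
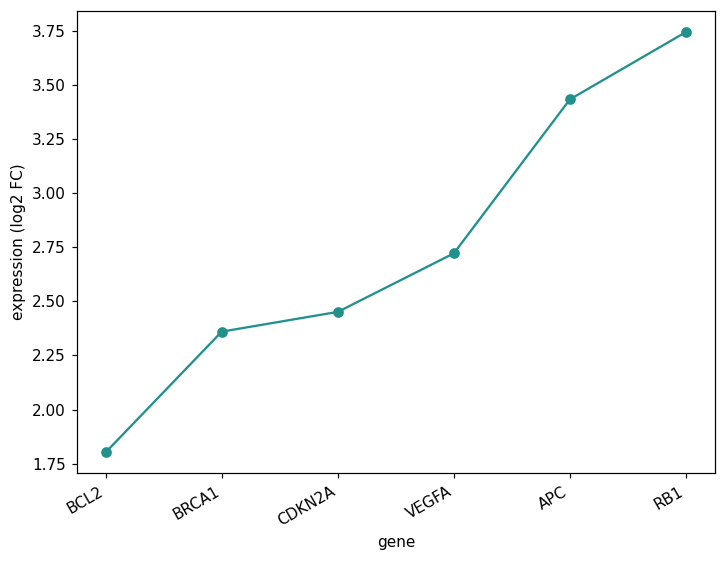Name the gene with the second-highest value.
Top 3: RB1 ≈ 3.8, APC ≈ 3.4, VEGFA ≈ 2.8.

APC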